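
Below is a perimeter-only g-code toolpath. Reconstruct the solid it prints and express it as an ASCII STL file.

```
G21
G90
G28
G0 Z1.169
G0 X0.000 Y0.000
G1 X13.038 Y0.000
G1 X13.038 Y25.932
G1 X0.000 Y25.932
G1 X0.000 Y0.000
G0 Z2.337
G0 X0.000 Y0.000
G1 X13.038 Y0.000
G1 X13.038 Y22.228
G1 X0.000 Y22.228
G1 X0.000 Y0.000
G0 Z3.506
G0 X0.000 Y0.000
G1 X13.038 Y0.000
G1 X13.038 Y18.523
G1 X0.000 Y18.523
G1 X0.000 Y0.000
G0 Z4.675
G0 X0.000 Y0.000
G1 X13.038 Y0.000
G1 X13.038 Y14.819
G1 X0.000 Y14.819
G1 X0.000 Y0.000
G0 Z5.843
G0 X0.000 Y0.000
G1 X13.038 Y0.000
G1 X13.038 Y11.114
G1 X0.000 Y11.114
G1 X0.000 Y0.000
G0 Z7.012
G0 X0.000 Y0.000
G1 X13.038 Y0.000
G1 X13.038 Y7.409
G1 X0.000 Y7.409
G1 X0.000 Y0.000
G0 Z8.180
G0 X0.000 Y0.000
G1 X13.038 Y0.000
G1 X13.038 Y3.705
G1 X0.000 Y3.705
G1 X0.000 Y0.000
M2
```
solid part
  facet normal 0.0000 0.0000 -1.0000
    outer loop
      vertex 13.038 29.637 0.000
      vertex 13.038 0.000 0.000
      vertex 0.000 0.000 0.000
    endloop
  endfacet
  facet normal 0.0000 0.0000 -1.0000
    outer loop
      vertex 0.000 29.637 0.000
      vertex 13.038 29.637 0.000
      vertex 0.000 0.000 0.000
    endloop
  endfacet
  facet normal 0.0000 -1.0000 0.0000
    outer loop
      vertex 0.000 0.000 0.000
      vertex 13.038 0.000 0.000
      vertex 13.038 0.000 9.349
    endloop
  endfacet
  facet normal 0.0000 -1.0000 0.0000
    outer loop
      vertex 0.000 0.000 0.000
      vertex 13.038 0.000 9.349
      vertex 0.000 0.000 9.349
    endloop
  endfacet
  facet normal 0.0000 0.3008 0.9537
    outer loop
      vertex 0.000 0.000 9.349
      vertex 13.038 0.000 9.349
      vertex 13.038 29.637 0.000
    endloop
  endfacet
  facet normal 0.0000 0.3008 0.9537
    outer loop
      vertex 0.000 0.000 9.349
      vertex 13.038 29.637 0.000
      vertex 0.000 29.637 0.000
    endloop
  endfacet
  facet normal -1.0000 0.0000 0.0000
    outer loop
      vertex 0.000 0.000 9.349
      vertex 0.000 29.637 0.000
      vertex 0.000 0.000 0.000
    endloop
  endfacet
  facet normal 1.0000 0.0000 0.0000
    outer loop
      vertex 13.038 0.000 0.000
      vertex 13.038 29.637 0.000
      vertex 13.038 0.000 9.349
    endloop
  endfacet
endsolid part

The G0 Z moves step by Δz≈1.169 mm. The G1 loops shrink linearly with z, so the solid tapers from its base footprint up to z≈9.35. Closing with a flat bottom cap and the tapered top and triangulating gives 8 facets — a wedge (ramp): 13 × 29.6 mm base, rising to 9.35 mm along the y=0 edge and sloping linearly to z=0 at y=29.6.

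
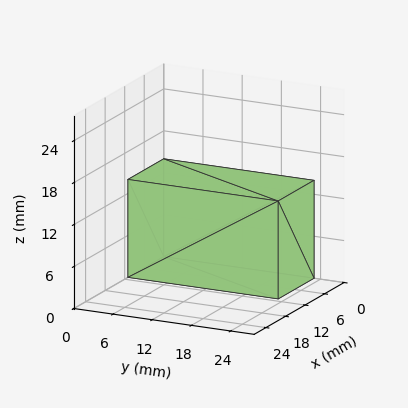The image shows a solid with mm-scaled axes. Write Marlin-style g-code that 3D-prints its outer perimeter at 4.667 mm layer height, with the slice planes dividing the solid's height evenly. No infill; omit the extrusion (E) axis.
Reading the render: the shape is a rectangular box, roughly 11 × 23 mm footprint and 14 mm tall (dimensions read to the nearest mm from the axis ticks). For the g-code, the solid's height is divided into equal slices at the stated Δz and each level perimeter traced with G1 moves after a G0 lift.

; perimeter-only toolpath
G21 ; units = mm
G90 ; absolute positioning
G28 ; home
; layer 1
G0 Z4.667
G0 X0.000 Y0.000
G1 X11.000 Y0.000
G1 X11.000 Y23.000
G1 X0.000 Y23.000
G1 X0.000 Y0.000
; layer 2
G0 Z9.333
G0 X0.000 Y0.000
G1 X11.000 Y0.000
G1 X11.000 Y23.000
G1 X0.000 Y23.000
G1 X0.000 Y0.000
; layer 3
G0 Z14.000
G0 X0.000 Y0.000
G1 X11.000 Y0.000
G1 X11.000 Y23.000
G1 X0.000 Y23.000
G1 X0.000 Y0.000
M2 ; end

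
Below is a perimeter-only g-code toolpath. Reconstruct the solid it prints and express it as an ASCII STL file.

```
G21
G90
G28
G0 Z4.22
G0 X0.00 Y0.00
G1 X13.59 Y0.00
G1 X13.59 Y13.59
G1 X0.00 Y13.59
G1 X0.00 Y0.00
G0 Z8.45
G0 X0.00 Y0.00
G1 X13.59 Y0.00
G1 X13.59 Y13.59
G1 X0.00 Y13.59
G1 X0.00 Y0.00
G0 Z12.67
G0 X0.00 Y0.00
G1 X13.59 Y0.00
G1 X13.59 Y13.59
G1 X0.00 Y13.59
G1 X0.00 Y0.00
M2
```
solid part
  facet normal 0.0000 0.0000 -1.0000
    outer loop
      vertex 13.59 13.59 0.00
      vertex 13.59 0.00 0.00
      vertex 0.00 0.00 0.00
    endloop
  endfacet
  facet normal 0.0000 0.0000 -1.0000
    outer loop
      vertex 0.00 13.59 0.00
      vertex 13.59 13.59 0.00
      vertex 0.00 0.00 0.00
    endloop
  endfacet
  facet normal 0.0000 0.0000 1.0000
    outer loop
      vertex 0.00 0.00 12.67
      vertex 13.59 0.00 12.67
      vertex 13.59 13.59 12.67
    endloop
  endfacet
  facet normal 0.0000 0.0000 1.0000
    outer loop
      vertex 0.00 0.00 12.67
      vertex 13.59 13.59 12.67
      vertex 0.00 13.59 12.67
    endloop
  endfacet
  facet normal 0.0000 -1.0000 0.0000
    outer loop
      vertex 0.00 0.00 0.00
      vertex 13.59 0.00 0.00
      vertex 13.59 0.00 12.67
    endloop
  endfacet
  facet normal 0.0000 -1.0000 0.0000
    outer loop
      vertex 0.00 0.00 0.00
      vertex 13.59 0.00 12.67
      vertex 0.00 0.00 12.67
    endloop
  endfacet
  facet normal 0.0000 1.0000 0.0000
    outer loop
      vertex 13.59 13.59 12.67
      vertex 13.59 13.59 0.00
      vertex 0.00 13.59 0.00
    endloop
  endfacet
  facet normal 0.0000 1.0000 0.0000
    outer loop
      vertex 0.00 13.59 12.67
      vertex 13.59 13.59 12.67
      vertex 0.00 13.59 0.00
    endloop
  endfacet
  facet normal -1.0000 0.0000 0.0000
    outer loop
      vertex 0.00 13.59 12.67
      vertex 0.00 13.59 0.00
      vertex 0.00 0.00 0.00
    endloop
  endfacet
  facet normal -1.0000 0.0000 0.0000
    outer loop
      vertex 0.00 0.00 12.67
      vertex 0.00 13.59 12.67
      vertex 0.00 0.00 0.00
    endloop
  endfacet
  facet normal 1.0000 0.0000 0.0000
    outer loop
      vertex 13.59 0.00 0.00
      vertex 13.59 13.59 0.00
      vertex 13.59 13.59 12.67
    endloop
  endfacet
  facet normal 1.0000 0.0000 0.0000
    outer loop
      vertex 13.59 0.00 0.00
      vertex 13.59 13.59 12.67
      vertex 13.59 0.00 12.67
    endloop
  endfacet
endsolid part

The G0 Z moves step by Δz≈4.22 mm. Every layer's G1 loop is the same polygon, so the solid is a straight extrusion of it from z=0 to z≈12.7. Closing with flat bottom and top caps and triangulating gives 12 facets — a rectangular box, roughly 13.6 × 13.6 mm footprint and 12.7 mm tall.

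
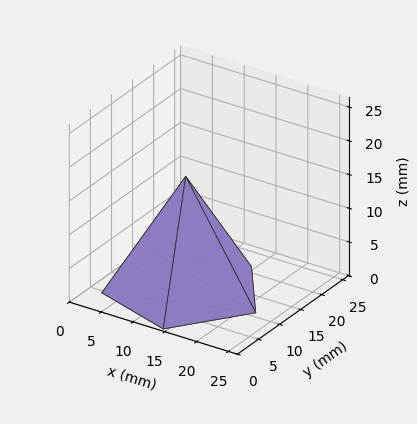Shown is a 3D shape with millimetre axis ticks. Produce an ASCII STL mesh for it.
Reading the render: the shape is a regular 5-sided pyramid, base circumscribed radius ≈ 11 mm, apex at z ≈ 17 mm (dimensions read to the nearest mm from the axis ticks). For the STL, each face is triangulated and given an outward normal.

solid part
  facet normal 0.0000 0.0000 -1.0000
    outer loop
      vertex 2.101 17.466 0.000
      vertex 14.399 21.462 0.000
      vertex 22.000 11.000 0.000
    endloop
  endfacet
  facet normal 0.0000 0.0000 -1.0000
    outer loop
      vertex 2.101 4.534 0.000
      vertex 2.101 17.466 0.000
      vertex 22.000 11.000 0.000
    endloop
  endfacet
  facet normal 0.0000 0.0000 -1.0000
    outer loop
      vertex 14.399 0.538 0.000
      vertex 2.101 4.534 0.000
      vertex 22.000 11.000 0.000
    endloop
  endfacet
  facet normal 0.7168 0.5207 0.4638
    outer loop
      vertex 22.000 11.000 0.000
      vertex 14.399 21.462 0.000
      vertex 11.000 11.000 17.000
    endloop
  endfacet
  facet normal -0.2738 0.8426 0.4638
    outer loop
      vertex 14.399 21.462 0.000
      vertex 2.101 17.466 0.000
      vertex 11.000 11.000 17.000
    endloop
  endfacet
  facet normal -0.8860 0.0000 0.4638
    outer loop
      vertex 2.101 17.466 0.000
      vertex 2.101 4.534 0.000
      vertex 11.000 11.000 17.000
    endloop
  endfacet
  facet normal -0.2738 -0.8426 0.4638
    outer loop
      vertex 2.101 4.534 0.000
      vertex 14.399 0.538 0.000
      vertex 11.000 11.000 17.000
    endloop
  endfacet
  facet normal 0.7168 -0.5207 0.4638
    outer loop
      vertex 14.399 0.538 0.000
      vertex 22.000 11.000 0.000
      vertex 11.000 11.000 17.000
    endloop
  endfacet
endsolid part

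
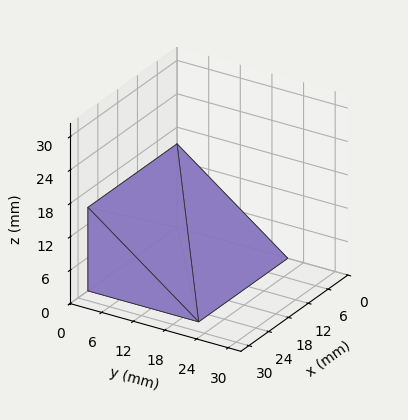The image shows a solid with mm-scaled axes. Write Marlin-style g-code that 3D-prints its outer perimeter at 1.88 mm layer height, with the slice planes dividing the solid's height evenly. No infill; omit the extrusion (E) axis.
Reading the render: the shape is a wedge (ramp): 27 × 21 mm base, rising to 15 mm along the y=0 edge and sloping linearly to z=0 at y=21 (dimensions read to the nearest mm from the axis ticks). For the g-code, the solid's height is divided into equal slices at the stated Δz and each level perimeter traced with G1 moves after a G0 lift.

; perimeter-only toolpath
G21 ; units = mm
G90 ; absolute positioning
G28 ; home
; layer 1
G0 Z1.88
G0 X0.00 Y0.00
G1 X27.00 Y0.00
G1 X27.00 Y18.38
G1 X0.00 Y18.38
G1 X0.00 Y0.00
; layer 2
G0 Z3.75
G0 X0.00 Y0.00
G1 X27.00 Y0.00
G1 X27.00 Y15.75
G1 X0.00 Y15.75
G1 X0.00 Y0.00
; layer 3
G0 Z5.62
G0 X0.00 Y0.00
G1 X27.00 Y0.00
G1 X27.00 Y13.12
G1 X0.00 Y13.12
G1 X0.00 Y0.00
; layer 4
G0 Z7.50
G0 X0.00 Y0.00
G1 X27.00 Y0.00
G1 X27.00 Y10.50
G1 X0.00 Y10.50
G1 X0.00 Y0.00
; layer 5
G0 Z9.38
G0 X0.00 Y0.00
G1 X27.00 Y0.00
G1 X27.00 Y7.88
G1 X0.00 Y7.88
G1 X0.00 Y0.00
; layer 6
G0 Z11.25
G0 X0.00 Y0.00
G1 X27.00 Y0.00
G1 X27.00 Y5.25
G1 X0.00 Y5.25
G1 X0.00 Y0.00
; layer 7
G0 Z13.12
G0 X0.00 Y0.00
G1 X27.00 Y0.00
G1 X27.00 Y2.62
G1 X0.00 Y2.62
G1 X0.00 Y0.00
M2 ; end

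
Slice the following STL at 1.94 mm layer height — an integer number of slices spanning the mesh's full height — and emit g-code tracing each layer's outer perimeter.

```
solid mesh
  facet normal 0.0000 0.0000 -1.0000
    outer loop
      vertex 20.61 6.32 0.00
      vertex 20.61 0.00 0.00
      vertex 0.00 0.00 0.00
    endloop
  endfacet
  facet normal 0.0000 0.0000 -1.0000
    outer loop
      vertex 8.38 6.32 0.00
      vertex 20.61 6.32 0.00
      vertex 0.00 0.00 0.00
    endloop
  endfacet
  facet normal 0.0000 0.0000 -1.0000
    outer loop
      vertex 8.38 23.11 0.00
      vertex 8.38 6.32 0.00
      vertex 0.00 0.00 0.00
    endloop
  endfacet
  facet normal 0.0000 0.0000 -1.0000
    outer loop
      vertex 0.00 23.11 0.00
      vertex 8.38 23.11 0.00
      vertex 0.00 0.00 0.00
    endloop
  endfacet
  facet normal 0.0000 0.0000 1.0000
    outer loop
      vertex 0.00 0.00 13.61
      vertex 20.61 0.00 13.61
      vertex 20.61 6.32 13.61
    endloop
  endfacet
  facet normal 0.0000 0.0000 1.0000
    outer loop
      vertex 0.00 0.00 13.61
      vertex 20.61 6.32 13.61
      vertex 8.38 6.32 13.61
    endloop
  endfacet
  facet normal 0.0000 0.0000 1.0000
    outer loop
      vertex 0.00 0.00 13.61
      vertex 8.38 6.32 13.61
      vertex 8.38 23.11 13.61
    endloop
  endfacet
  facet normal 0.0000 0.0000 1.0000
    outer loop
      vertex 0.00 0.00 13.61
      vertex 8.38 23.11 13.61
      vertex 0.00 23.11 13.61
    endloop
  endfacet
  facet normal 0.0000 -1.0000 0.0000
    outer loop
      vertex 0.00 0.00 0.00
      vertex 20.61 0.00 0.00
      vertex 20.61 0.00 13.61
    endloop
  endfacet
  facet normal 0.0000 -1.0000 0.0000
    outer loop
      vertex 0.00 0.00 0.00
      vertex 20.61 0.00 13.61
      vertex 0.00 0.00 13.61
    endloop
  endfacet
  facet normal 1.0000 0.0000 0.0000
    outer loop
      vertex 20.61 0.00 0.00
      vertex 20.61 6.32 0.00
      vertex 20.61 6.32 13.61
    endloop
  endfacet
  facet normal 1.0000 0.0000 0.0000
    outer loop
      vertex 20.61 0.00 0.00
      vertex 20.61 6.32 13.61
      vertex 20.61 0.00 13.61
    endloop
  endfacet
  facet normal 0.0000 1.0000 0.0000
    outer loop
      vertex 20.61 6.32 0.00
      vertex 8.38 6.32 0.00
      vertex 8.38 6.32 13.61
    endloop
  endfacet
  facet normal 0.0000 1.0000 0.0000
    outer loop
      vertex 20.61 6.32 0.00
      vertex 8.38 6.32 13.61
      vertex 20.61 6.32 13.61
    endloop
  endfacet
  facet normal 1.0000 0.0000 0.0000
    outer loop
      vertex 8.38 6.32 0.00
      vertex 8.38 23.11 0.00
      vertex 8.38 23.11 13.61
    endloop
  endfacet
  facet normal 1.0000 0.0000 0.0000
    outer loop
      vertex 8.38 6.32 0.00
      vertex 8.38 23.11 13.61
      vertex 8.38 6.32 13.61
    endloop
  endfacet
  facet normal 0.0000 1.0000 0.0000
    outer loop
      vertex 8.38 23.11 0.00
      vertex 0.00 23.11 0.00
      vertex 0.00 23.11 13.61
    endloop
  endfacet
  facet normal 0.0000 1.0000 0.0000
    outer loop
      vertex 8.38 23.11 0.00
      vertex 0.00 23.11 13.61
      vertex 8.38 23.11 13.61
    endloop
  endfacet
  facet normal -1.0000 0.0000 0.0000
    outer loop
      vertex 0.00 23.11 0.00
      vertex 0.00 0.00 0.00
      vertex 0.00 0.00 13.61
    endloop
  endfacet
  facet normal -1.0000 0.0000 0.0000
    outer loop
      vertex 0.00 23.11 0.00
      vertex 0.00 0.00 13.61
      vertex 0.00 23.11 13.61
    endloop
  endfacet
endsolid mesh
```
; perimeter-only toolpath
G21 ; units = mm
G90 ; absolute positioning
G28 ; home
; layer 1
G0 Z1.94
G0 X0.00 Y0.00
G1 X20.61 Y0.00
G1 X20.61 Y6.32
G1 X8.38 Y6.32
G1 X8.38 Y23.11
G1 X0.00 Y23.11
G1 X0.00 Y0.00
; layer 2
G0 Z3.89
G0 X0.00 Y0.00
G1 X20.61 Y0.00
G1 X20.61 Y6.32
G1 X8.38 Y6.32
G1 X8.38 Y23.11
G1 X0.00 Y23.11
G1 X0.00 Y0.00
; layer 3
G0 Z5.83
G0 X0.00 Y0.00
G1 X20.61 Y0.00
G1 X20.61 Y6.32
G1 X8.38 Y6.32
G1 X8.38 Y23.11
G1 X0.00 Y23.11
G1 X0.00 Y0.00
; layer 4
G0 Z7.78
G0 X0.00 Y0.00
G1 X20.61 Y0.00
G1 X20.61 Y6.32
G1 X8.38 Y6.32
G1 X8.38 Y23.11
G1 X0.00 Y23.11
G1 X0.00 Y0.00
; layer 5
G0 Z9.72
G0 X0.00 Y0.00
G1 X20.61 Y0.00
G1 X20.61 Y6.32
G1 X8.38 Y6.32
G1 X8.38 Y23.11
G1 X0.00 Y23.11
G1 X0.00 Y0.00
; layer 6
G0 Z11.67
G0 X0.00 Y0.00
G1 X20.61 Y0.00
G1 X20.61 Y6.32
G1 X8.38 Y6.32
G1 X8.38 Y23.11
G1 X0.00 Y23.11
G1 X0.00 Y0.00
; layer 7
G0 Z13.61
G0 X0.00 Y0.00
G1 X20.61 Y0.00
G1 X20.61 Y6.32
G1 X8.38 Y6.32
G1 X8.38 Y23.11
G1 X0.00 Y23.11
G1 X0.00 Y0.00
M2 ; end

The solid is an L-shaped prism: outer 20.6 × 23.1 mm, arm thicknesses ≈ 6.32 mm (horizontal) and 8.38 mm (vertical), extruded 13.6 mm in z. Slicing at Δz = 1.94 mm — 7 equal slices spanning the solid's height, so layer i sits at z = i·h/7 — gives 7 non-empty perimeters. Each is a 6-segment closed polygon; G0 lifts to the layer z and rapids to the start vertex, then G1 traces the edges.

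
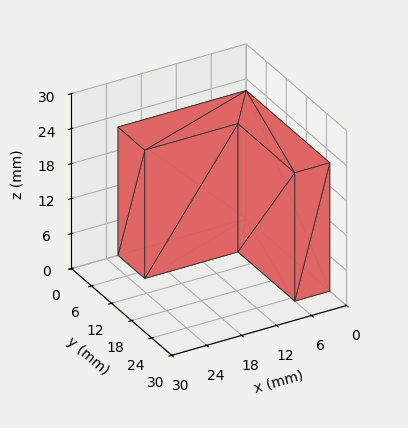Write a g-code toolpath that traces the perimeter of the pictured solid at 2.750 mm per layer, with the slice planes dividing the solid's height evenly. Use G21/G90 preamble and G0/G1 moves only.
Reading the render: the shape is an L-shaped prism: outer 22 × 25 mm, arm thicknesses ≈ 8 mm (horizontal) and 6 mm (vertical), extruded 22 mm in z (dimensions read to the nearest mm from the axis ticks). For the g-code, the solid's height is divided into equal slices at the stated Δz and each level perimeter traced with G1 moves after a G0 lift.

; perimeter-only toolpath
G21 ; units = mm
G90 ; absolute positioning
G28 ; home
; layer 1
G0 Z2.750
G0 X0.000 Y0.000
G1 X22.000 Y0.000
G1 X22.000 Y8.000
G1 X6.000 Y8.000
G1 X6.000 Y25.000
G1 X0.000 Y25.000
G1 X0.000 Y0.000
; layer 2
G0 Z5.500
G0 X0.000 Y0.000
G1 X22.000 Y0.000
G1 X22.000 Y8.000
G1 X6.000 Y8.000
G1 X6.000 Y25.000
G1 X0.000 Y25.000
G1 X0.000 Y0.000
; layer 3
G0 Z8.250
G0 X0.000 Y0.000
G1 X22.000 Y0.000
G1 X22.000 Y8.000
G1 X6.000 Y8.000
G1 X6.000 Y25.000
G1 X0.000 Y25.000
G1 X0.000 Y0.000
; layer 4
G0 Z11.000
G0 X0.000 Y0.000
G1 X22.000 Y0.000
G1 X22.000 Y8.000
G1 X6.000 Y8.000
G1 X6.000 Y25.000
G1 X0.000 Y25.000
G1 X0.000 Y0.000
; layer 5
G0 Z13.750
G0 X0.000 Y0.000
G1 X22.000 Y0.000
G1 X22.000 Y8.000
G1 X6.000 Y8.000
G1 X6.000 Y25.000
G1 X0.000 Y25.000
G1 X0.000 Y0.000
; layer 6
G0 Z16.500
G0 X0.000 Y0.000
G1 X22.000 Y0.000
G1 X22.000 Y8.000
G1 X6.000 Y8.000
G1 X6.000 Y25.000
G1 X0.000 Y25.000
G1 X0.000 Y0.000
; layer 7
G0 Z19.250
G0 X0.000 Y0.000
G1 X22.000 Y0.000
G1 X22.000 Y8.000
G1 X6.000 Y8.000
G1 X6.000 Y25.000
G1 X0.000 Y25.000
G1 X0.000 Y0.000
; layer 8
G0 Z22.000
G0 X0.000 Y0.000
G1 X22.000 Y0.000
G1 X22.000 Y8.000
G1 X6.000 Y8.000
G1 X6.000 Y25.000
G1 X0.000 Y25.000
G1 X0.000 Y0.000
M2 ; end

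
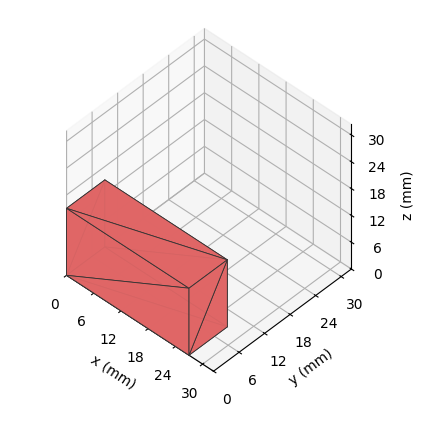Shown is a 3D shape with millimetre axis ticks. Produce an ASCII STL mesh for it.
Reading the render: the shape is a rectangular box, roughly 27 × 9 mm footprint and 15 mm tall (dimensions read to the nearest mm from the axis ticks). For the STL, each face is triangulated and given an outward normal.

solid part
  facet normal 0.0000 0.0000 -1.0000
    outer loop
      vertex 27.00 9.00 0.00
      vertex 27.00 0.00 0.00
      vertex 0.00 0.00 0.00
    endloop
  endfacet
  facet normal 0.0000 0.0000 -1.0000
    outer loop
      vertex 0.00 9.00 0.00
      vertex 27.00 9.00 0.00
      vertex 0.00 0.00 0.00
    endloop
  endfacet
  facet normal 0.0000 0.0000 1.0000
    outer loop
      vertex 0.00 0.00 15.00
      vertex 27.00 0.00 15.00
      vertex 27.00 9.00 15.00
    endloop
  endfacet
  facet normal 0.0000 0.0000 1.0000
    outer loop
      vertex 0.00 0.00 15.00
      vertex 27.00 9.00 15.00
      vertex 0.00 9.00 15.00
    endloop
  endfacet
  facet normal 0.0000 -1.0000 0.0000
    outer loop
      vertex 0.00 0.00 0.00
      vertex 27.00 0.00 0.00
      vertex 27.00 0.00 15.00
    endloop
  endfacet
  facet normal 0.0000 -1.0000 0.0000
    outer loop
      vertex 0.00 0.00 0.00
      vertex 27.00 0.00 15.00
      vertex 0.00 0.00 15.00
    endloop
  endfacet
  facet normal 0.0000 1.0000 0.0000
    outer loop
      vertex 27.00 9.00 15.00
      vertex 27.00 9.00 0.00
      vertex 0.00 9.00 0.00
    endloop
  endfacet
  facet normal 0.0000 1.0000 0.0000
    outer loop
      vertex 0.00 9.00 15.00
      vertex 27.00 9.00 15.00
      vertex 0.00 9.00 0.00
    endloop
  endfacet
  facet normal -1.0000 0.0000 0.0000
    outer loop
      vertex 0.00 9.00 15.00
      vertex 0.00 9.00 0.00
      vertex 0.00 0.00 0.00
    endloop
  endfacet
  facet normal -1.0000 0.0000 0.0000
    outer loop
      vertex 0.00 0.00 15.00
      vertex 0.00 9.00 15.00
      vertex 0.00 0.00 0.00
    endloop
  endfacet
  facet normal 1.0000 0.0000 0.0000
    outer loop
      vertex 27.00 0.00 0.00
      vertex 27.00 9.00 0.00
      vertex 27.00 9.00 15.00
    endloop
  endfacet
  facet normal 1.0000 0.0000 0.0000
    outer loop
      vertex 27.00 0.00 0.00
      vertex 27.00 9.00 15.00
      vertex 27.00 0.00 15.00
    endloop
  endfacet
endsolid part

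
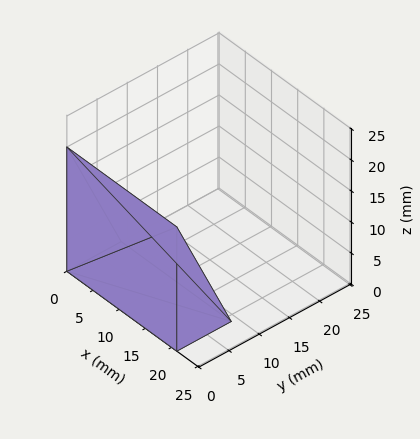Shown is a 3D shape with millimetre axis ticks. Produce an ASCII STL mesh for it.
Reading the render: the shape is a wedge (ramp): 21 × 9 mm base, rising to 20 mm along the y=0 edge and sloping linearly to z=0 at y=9 (dimensions read to the nearest mm from the axis ticks). For the STL, each face is triangulated and given an outward normal.

solid part
  facet normal 0.0000 0.0000 -1.0000
    outer loop
      vertex 21.000 9.000 0.000
      vertex 21.000 0.000 0.000
      vertex 0.000 0.000 0.000
    endloop
  endfacet
  facet normal 0.0000 0.0000 -1.0000
    outer loop
      vertex 0.000 9.000 0.000
      vertex 21.000 9.000 0.000
      vertex 0.000 0.000 0.000
    endloop
  endfacet
  facet normal 0.0000 -1.0000 0.0000
    outer loop
      vertex 0.000 0.000 0.000
      vertex 21.000 0.000 0.000
      vertex 21.000 0.000 20.000
    endloop
  endfacet
  facet normal 0.0000 -1.0000 0.0000
    outer loop
      vertex 0.000 0.000 0.000
      vertex 21.000 0.000 20.000
      vertex 0.000 0.000 20.000
    endloop
  endfacet
  facet normal 0.0000 0.9119 0.4104
    outer loop
      vertex 0.000 0.000 20.000
      vertex 21.000 0.000 20.000
      vertex 21.000 9.000 0.000
    endloop
  endfacet
  facet normal 0.0000 0.9119 0.4104
    outer loop
      vertex 0.000 0.000 20.000
      vertex 21.000 9.000 0.000
      vertex 0.000 9.000 0.000
    endloop
  endfacet
  facet normal -1.0000 0.0000 0.0000
    outer loop
      vertex 0.000 0.000 20.000
      vertex 0.000 9.000 0.000
      vertex 0.000 0.000 0.000
    endloop
  endfacet
  facet normal 1.0000 0.0000 0.0000
    outer loop
      vertex 21.000 0.000 0.000
      vertex 21.000 9.000 0.000
      vertex 21.000 0.000 20.000
    endloop
  endfacet
endsolid part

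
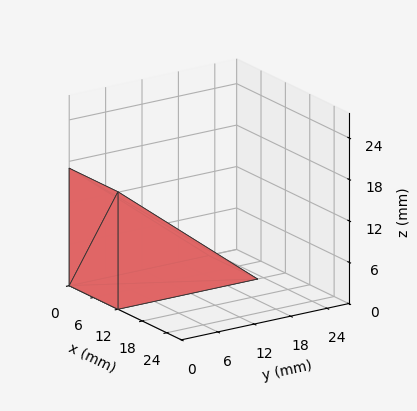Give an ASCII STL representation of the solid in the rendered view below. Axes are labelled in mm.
Reading the render: the shape is a wedge (ramp): 12 × 23 mm base, rising to 17 mm along the y=0 edge and sloping linearly to z=0 at y=23 (dimensions read to the nearest mm from the axis ticks). For the STL, each face is triangulated and given an outward normal.

solid part
  facet normal 0.0000 0.0000 -1.0000
    outer loop
      vertex 12.00 23.00 0.00
      vertex 12.00 0.00 0.00
      vertex 0.00 0.00 0.00
    endloop
  endfacet
  facet normal 0.0000 0.0000 -1.0000
    outer loop
      vertex 0.00 23.00 0.00
      vertex 12.00 23.00 0.00
      vertex 0.00 0.00 0.00
    endloop
  endfacet
  facet normal 0.0000 -1.0000 0.0000
    outer loop
      vertex 0.00 0.00 0.00
      vertex 12.00 0.00 0.00
      vertex 12.00 0.00 17.00
    endloop
  endfacet
  facet normal 0.0000 -1.0000 0.0000
    outer loop
      vertex 0.00 0.00 0.00
      vertex 12.00 0.00 17.00
      vertex 0.00 0.00 17.00
    endloop
  endfacet
  facet normal 0.0000 0.5944 0.8042
    outer loop
      vertex 0.00 0.00 17.00
      vertex 12.00 0.00 17.00
      vertex 12.00 23.00 0.00
    endloop
  endfacet
  facet normal 0.0000 0.5944 0.8042
    outer loop
      vertex 0.00 0.00 17.00
      vertex 12.00 23.00 0.00
      vertex 0.00 23.00 0.00
    endloop
  endfacet
  facet normal -1.0000 0.0000 0.0000
    outer loop
      vertex 0.00 0.00 17.00
      vertex 0.00 23.00 0.00
      vertex 0.00 0.00 0.00
    endloop
  endfacet
  facet normal 1.0000 0.0000 0.0000
    outer loop
      vertex 12.00 0.00 0.00
      vertex 12.00 23.00 0.00
      vertex 12.00 0.00 17.00
    endloop
  endfacet
endsolid part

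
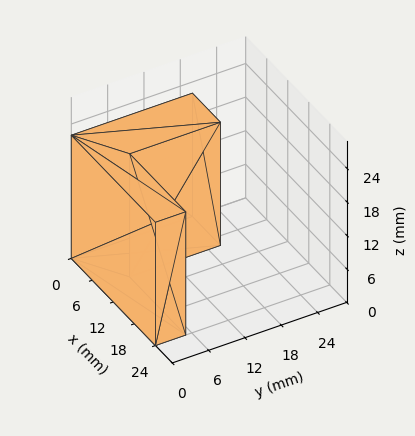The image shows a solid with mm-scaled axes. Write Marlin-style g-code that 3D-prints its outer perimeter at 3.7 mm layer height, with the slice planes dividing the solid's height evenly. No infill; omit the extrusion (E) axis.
Reading the render: the shape is an L-shaped prism: outer 24 × 20 mm, arm thicknesses ≈ 5 mm (horizontal) and 8 mm (vertical), extruded 22 mm in z (dimensions read to the nearest mm from the axis ticks). For the g-code, the solid's height is divided into equal slices at the stated Δz and each level perimeter traced with G1 moves after a G0 lift.

; perimeter-only toolpath
G21 ; units = mm
G90 ; absolute positioning
G28 ; home
; layer 1
G0 Z3.7
G0 X0.0 Y0.0
G1 X24.0 Y0.0
G1 X24.0 Y5.0
G1 X8.0 Y5.0
G1 X8.0 Y20.0
G1 X0.0 Y20.0
G1 X0.0 Y0.0
; layer 2
G0 Z7.3
G0 X0.0 Y0.0
G1 X24.0 Y0.0
G1 X24.0 Y5.0
G1 X8.0 Y5.0
G1 X8.0 Y20.0
G1 X0.0 Y20.0
G1 X0.0 Y0.0
; layer 3
G0 Z11.0
G0 X0.0 Y0.0
G1 X24.0 Y0.0
G1 X24.0 Y5.0
G1 X8.0 Y5.0
G1 X8.0 Y20.0
G1 X0.0 Y20.0
G1 X0.0 Y0.0
; layer 4
G0 Z14.7
G0 X0.0 Y0.0
G1 X24.0 Y0.0
G1 X24.0 Y5.0
G1 X8.0 Y5.0
G1 X8.0 Y20.0
G1 X0.0 Y20.0
G1 X0.0 Y0.0
; layer 5
G0 Z18.3
G0 X0.0 Y0.0
G1 X24.0 Y0.0
G1 X24.0 Y5.0
G1 X8.0 Y5.0
G1 X8.0 Y20.0
G1 X0.0 Y20.0
G1 X0.0 Y0.0
; layer 6
G0 Z22.0
G0 X0.0 Y0.0
G1 X24.0 Y0.0
G1 X24.0 Y5.0
G1 X8.0 Y5.0
G1 X8.0 Y20.0
G1 X0.0 Y20.0
G1 X0.0 Y0.0
M2 ; end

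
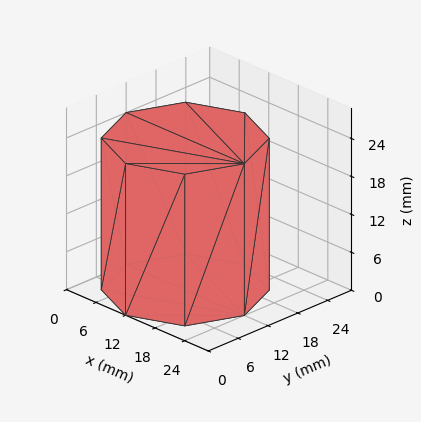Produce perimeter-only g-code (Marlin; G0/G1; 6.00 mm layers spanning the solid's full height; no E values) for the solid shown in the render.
Reading the render: the shape is a regular 8-sided prism (a cylinder approximated with 8 flat sides), circumscribed radius ≈ 12 mm, height ≈ 24 mm (dimensions read to the nearest mm from the axis ticks). For the g-code, the solid's height is divided into equal slices at the stated Δz and each level perimeter traced with G1 moves after a G0 lift.

; perimeter-only toolpath
G21 ; units = mm
G90 ; absolute positioning
G28 ; home
; layer 1
G0 Z6.00
G0 X24.00 Y12.00
G1 X20.49 Y20.49
G1 X12.00 Y24.00
G1 X3.51 Y20.49
G1 X0.00 Y12.00
G1 X3.51 Y3.51
G1 X12.00 Y0.00
G1 X20.49 Y3.51
G1 X24.00 Y12.00
; layer 2
G0 Z12.00
G0 X24.00 Y12.00
G1 X20.49 Y20.49
G1 X12.00 Y24.00
G1 X3.51 Y20.49
G1 X0.00 Y12.00
G1 X3.51 Y3.51
G1 X12.00 Y0.00
G1 X20.49 Y3.51
G1 X24.00 Y12.00
; layer 3
G0 Z18.00
G0 X24.00 Y12.00
G1 X20.49 Y20.49
G1 X12.00 Y24.00
G1 X3.51 Y20.49
G1 X0.00 Y12.00
G1 X3.51 Y3.51
G1 X12.00 Y0.00
G1 X20.49 Y3.51
G1 X24.00 Y12.00
; layer 4
G0 Z24.00
G0 X24.00 Y12.00
G1 X20.49 Y20.49
G1 X12.00 Y24.00
G1 X3.51 Y20.49
G1 X0.00 Y12.00
G1 X3.51 Y3.51
G1 X12.00 Y0.00
G1 X20.49 Y3.51
G1 X24.00 Y12.00
M2 ; end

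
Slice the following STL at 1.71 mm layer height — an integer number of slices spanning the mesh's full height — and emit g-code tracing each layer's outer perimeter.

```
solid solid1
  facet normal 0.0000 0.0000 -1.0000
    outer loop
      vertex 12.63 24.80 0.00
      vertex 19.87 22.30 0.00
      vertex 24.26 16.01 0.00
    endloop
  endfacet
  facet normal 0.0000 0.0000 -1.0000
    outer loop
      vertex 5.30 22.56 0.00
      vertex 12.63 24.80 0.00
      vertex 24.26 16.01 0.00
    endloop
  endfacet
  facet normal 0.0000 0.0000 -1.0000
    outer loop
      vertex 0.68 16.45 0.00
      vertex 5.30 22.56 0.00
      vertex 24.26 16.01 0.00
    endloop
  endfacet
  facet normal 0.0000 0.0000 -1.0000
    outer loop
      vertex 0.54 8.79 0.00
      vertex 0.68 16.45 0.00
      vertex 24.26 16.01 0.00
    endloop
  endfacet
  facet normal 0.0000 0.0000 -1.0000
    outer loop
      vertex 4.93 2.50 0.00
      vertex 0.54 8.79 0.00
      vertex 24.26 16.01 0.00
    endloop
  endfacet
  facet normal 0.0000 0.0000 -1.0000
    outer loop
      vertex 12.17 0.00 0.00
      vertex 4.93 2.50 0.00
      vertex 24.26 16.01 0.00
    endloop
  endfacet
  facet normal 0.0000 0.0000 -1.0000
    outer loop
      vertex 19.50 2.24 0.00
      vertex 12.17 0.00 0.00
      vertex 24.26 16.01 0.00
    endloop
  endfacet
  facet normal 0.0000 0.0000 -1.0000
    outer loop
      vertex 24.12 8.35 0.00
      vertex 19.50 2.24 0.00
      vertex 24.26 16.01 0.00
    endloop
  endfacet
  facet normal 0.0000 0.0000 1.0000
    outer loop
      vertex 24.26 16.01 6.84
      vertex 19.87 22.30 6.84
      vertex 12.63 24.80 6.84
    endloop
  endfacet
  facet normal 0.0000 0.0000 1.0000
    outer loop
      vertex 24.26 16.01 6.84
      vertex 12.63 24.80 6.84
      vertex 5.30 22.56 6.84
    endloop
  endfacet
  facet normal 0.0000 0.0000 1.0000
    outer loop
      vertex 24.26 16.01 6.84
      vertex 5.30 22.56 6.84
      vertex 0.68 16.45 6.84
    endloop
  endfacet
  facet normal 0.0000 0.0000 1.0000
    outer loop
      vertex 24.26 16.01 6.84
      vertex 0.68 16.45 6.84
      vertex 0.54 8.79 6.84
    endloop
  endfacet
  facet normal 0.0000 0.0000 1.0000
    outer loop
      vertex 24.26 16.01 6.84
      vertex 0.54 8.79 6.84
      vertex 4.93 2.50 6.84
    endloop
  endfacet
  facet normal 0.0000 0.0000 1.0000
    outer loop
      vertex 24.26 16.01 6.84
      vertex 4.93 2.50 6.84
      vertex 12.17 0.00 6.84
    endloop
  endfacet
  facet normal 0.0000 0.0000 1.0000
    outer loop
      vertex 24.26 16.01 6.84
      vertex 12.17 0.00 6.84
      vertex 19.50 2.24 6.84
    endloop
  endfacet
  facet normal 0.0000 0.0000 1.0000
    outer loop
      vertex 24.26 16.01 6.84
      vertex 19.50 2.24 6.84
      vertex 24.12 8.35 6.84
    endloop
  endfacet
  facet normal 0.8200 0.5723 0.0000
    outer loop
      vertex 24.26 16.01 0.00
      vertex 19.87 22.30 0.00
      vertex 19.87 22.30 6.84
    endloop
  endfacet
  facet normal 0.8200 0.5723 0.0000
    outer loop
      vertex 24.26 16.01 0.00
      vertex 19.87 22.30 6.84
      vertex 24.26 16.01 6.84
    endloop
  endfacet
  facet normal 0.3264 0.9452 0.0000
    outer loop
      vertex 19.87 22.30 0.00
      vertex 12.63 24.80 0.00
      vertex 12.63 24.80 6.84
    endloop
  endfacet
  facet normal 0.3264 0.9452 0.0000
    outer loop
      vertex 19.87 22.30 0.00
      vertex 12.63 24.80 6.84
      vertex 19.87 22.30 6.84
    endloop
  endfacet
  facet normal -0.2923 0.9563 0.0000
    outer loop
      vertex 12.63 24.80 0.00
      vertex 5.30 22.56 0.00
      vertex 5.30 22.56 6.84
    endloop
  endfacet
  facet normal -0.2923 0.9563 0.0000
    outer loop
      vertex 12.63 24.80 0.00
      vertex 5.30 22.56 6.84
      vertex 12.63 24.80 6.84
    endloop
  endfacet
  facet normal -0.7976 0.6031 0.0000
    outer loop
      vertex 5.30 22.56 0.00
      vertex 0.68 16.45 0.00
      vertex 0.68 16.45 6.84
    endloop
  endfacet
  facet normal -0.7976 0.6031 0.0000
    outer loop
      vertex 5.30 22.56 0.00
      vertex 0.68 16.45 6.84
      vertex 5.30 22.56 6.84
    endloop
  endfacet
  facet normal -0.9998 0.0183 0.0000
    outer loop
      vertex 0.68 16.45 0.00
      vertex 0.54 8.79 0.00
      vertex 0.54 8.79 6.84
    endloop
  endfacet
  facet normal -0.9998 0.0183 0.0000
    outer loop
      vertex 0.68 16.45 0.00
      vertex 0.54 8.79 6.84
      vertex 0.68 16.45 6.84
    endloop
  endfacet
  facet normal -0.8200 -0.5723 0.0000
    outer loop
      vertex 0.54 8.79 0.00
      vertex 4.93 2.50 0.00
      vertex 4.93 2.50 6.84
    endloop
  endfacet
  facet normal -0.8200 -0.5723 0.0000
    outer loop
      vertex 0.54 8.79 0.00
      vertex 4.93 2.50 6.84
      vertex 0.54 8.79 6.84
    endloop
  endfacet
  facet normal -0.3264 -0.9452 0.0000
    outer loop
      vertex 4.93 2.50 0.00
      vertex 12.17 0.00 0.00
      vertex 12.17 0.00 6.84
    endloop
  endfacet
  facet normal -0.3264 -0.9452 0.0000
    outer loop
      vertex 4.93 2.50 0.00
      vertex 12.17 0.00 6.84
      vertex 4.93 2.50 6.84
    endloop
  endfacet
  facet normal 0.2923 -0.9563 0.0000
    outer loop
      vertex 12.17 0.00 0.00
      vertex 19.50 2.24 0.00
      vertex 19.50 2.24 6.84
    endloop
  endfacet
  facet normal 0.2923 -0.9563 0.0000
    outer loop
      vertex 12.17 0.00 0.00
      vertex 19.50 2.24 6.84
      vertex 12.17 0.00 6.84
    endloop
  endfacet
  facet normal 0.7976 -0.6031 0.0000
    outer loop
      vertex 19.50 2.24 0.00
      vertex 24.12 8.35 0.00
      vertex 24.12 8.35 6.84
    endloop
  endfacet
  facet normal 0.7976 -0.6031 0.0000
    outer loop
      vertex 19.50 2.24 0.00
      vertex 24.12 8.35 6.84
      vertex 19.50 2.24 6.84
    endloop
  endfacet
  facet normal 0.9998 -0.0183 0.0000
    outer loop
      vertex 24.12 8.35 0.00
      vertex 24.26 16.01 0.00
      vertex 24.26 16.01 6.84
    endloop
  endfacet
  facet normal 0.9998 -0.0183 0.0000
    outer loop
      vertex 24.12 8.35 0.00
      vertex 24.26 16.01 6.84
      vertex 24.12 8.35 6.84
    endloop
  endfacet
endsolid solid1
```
; perimeter-only toolpath
G21 ; units = mm
G90 ; absolute positioning
G28 ; home
; layer 1
G0 Z1.71
G0 X24.26 Y16.01
G1 X19.87 Y22.30
G1 X12.63 Y24.80
G1 X5.30 Y22.56
G1 X0.68 Y16.45
G1 X0.54 Y8.79
G1 X4.93 Y2.50
G1 X12.17 Y0.00
G1 X19.50 Y2.24
G1 X24.12 Y8.35
G1 X24.26 Y16.01
; layer 2
G0 Z3.42
G0 X24.26 Y16.01
G1 X19.87 Y22.30
G1 X12.63 Y24.80
G1 X5.30 Y22.56
G1 X0.68 Y16.45
G1 X0.54 Y8.79
G1 X4.93 Y2.50
G1 X12.17 Y0.00
G1 X19.50 Y2.24
G1 X24.12 Y8.35
G1 X24.26 Y16.01
; layer 3
G0 Z5.13
G0 X24.26 Y16.01
G1 X19.87 Y22.30
G1 X12.63 Y24.80
G1 X5.30 Y22.56
G1 X0.68 Y16.45
G1 X0.54 Y8.79
G1 X4.93 Y2.50
G1 X12.17 Y0.00
G1 X19.50 Y2.24
G1 X24.12 Y8.35
G1 X24.26 Y16.01
; layer 4
G0 Z6.84
G0 X24.26 Y16.01
G1 X19.87 Y22.30
G1 X12.63 Y24.80
G1 X5.30 Y22.56
G1 X0.68 Y16.45
G1 X0.54 Y8.79
G1 X4.93 Y2.50
G1 X12.17 Y0.00
G1 X19.50 Y2.24
G1 X24.12 Y8.35
G1 X24.26 Y16.01
M2 ; end

The solid is a regular 10-sided prism (a cylinder approximated with 10 flat sides), circumscribed radius ≈ 12.4 mm, height ≈ 6.84 mm. Slicing at Δz = 1.71 mm — 4 equal slices spanning the solid's height, so layer i sits at z = i·h/4 — gives 4 non-empty perimeters. Each is a 10-segment closed polygon; G0 lifts to the layer z and rapids to the start vertex, then G1 traces the edges.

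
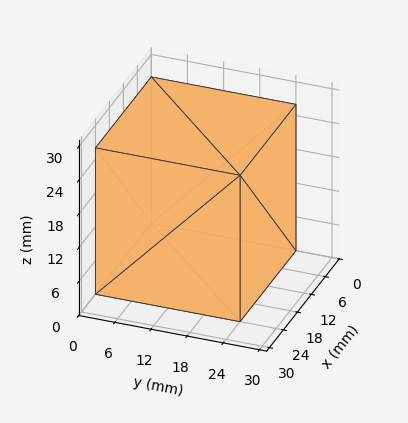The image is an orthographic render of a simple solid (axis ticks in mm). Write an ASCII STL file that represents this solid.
Reading the render: the shape is a rectangular box, roughly 24 × 24 mm footprint and 26 mm tall (dimensions read to the nearest mm from the axis ticks). For the STL, each face is triangulated and given an outward normal.

solid part
  facet normal 0.0000 0.0000 -1.0000
    outer loop
      vertex 24.000 24.000 0.000
      vertex 24.000 0.000 0.000
      vertex 0.000 0.000 0.000
    endloop
  endfacet
  facet normal 0.0000 0.0000 -1.0000
    outer loop
      vertex 0.000 24.000 0.000
      vertex 24.000 24.000 0.000
      vertex 0.000 0.000 0.000
    endloop
  endfacet
  facet normal 0.0000 0.0000 1.0000
    outer loop
      vertex 0.000 0.000 26.000
      vertex 24.000 0.000 26.000
      vertex 24.000 24.000 26.000
    endloop
  endfacet
  facet normal 0.0000 0.0000 1.0000
    outer loop
      vertex 0.000 0.000 26.000
      vertex 24.000 24.000 26.000
      vertex 0.000 24.000 26.000
    endloop
  endfacet
  facet normal 0.0000 -1.0000 0.0000
    outer loop
      vertex 0.000 0.000 0.000
      vertex 24.000 0.000 0.000
      vertex 24.000 0.000 26.000
    endloop
  endfacet
  facet normal 0.0000 -1.0000 0.0000
    outer loop
      vertex 0.000 0.000 0.000
      vertex 24.000 0.000 26.000
      vertex 0.000 0.000 26.000
    endloop
  endfacet
  facet normal 0.0000 1.0000 0.0000
    outer loop
      vertex 24.000 24.000 26.000
      vertex 24.000 24.000 0.000
      vertex 0.000 24.000 0.000
    endloop
  endfacet
  facet normal 0.0000 1.0000 0.0000
    outer loop
      vertex 0.000 24.000 26.000
      vertex 24.000 24.000 26.000
      vertex 0.000 24.000 0.000
    endloop
  endfacet
  facet normal -1.0000 0.0000 0.0000
    outer loop
      vertex 0.000 24.000 26.000
      vertex 0.000 24.000 0.000
      vertex 0.000 0.000 0.000
    endloop
  endfacet
  facet normal -1.0000 0.0000 0.0000
    outer loop
      vertex 0.000 0.000 26.000
      vertex 0.000 24.000 26.000
      vertex 0.000 0.000 0.000
    endloop
  endfacet
  facet normal 1.0000 0.0000 0.0000
    outer loop
      vertex 24.000 0.000 0.000
      vertex 24.000 24.000 0.000
      vertex 24.000 24.000 26.000
    endloop
  endfacet
  facet normal 1.0000 0.0000 0.0000
    outer loop
      vertex 24.000 0.000 0.000
      vertex 24.000 24.000 26.000
      vertex 24.000 0.000 26.000
    endloop
  endfacet
endsolid part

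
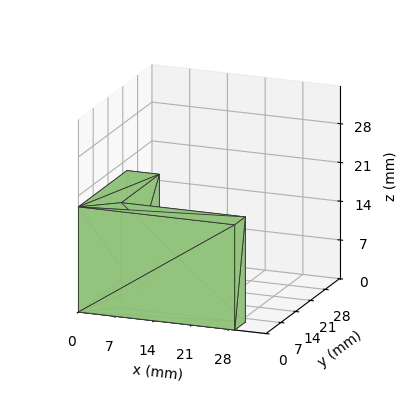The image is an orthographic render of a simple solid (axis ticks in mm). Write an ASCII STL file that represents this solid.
Reading the render: the shape is an L-shaped prism: outer 29 × 23 mm, arm thicknesses ≈ 5 mm (horizontal) and 6 mm (vertical), extruded 19 mm in z (dimensions read to the nearest mm from the axis ticks). For the STL, each face is triangulated and given an outward normal.

solid part
  facet normal 0.0000 0.0000 -1.0000
    outer loop
      vertex 29.0 5.0 0.0
      vertex 29.0 0.0 0.0
      vertex 0.0 0.0 0.0
    endloop
  endfacet
  facet normal 0.0000 0.0000 -1.0000
    outer loop
      vertex 6.0 5.0 0.0
      vertex 29.0 5.0 0.0
      vertex 0.0 0.0 0.0
    endloop
  endfacet
  facet normal 0.0000 0.0000 -1.0000
    outer loop
      vertex 6.0 23.0 0.0
      vertex 6.0 5.0 0.0
      vertex 0.0 0.0 0.0
    endloop
  endfacet
  facet normal 0.0000 0.0000 -1.0000
    outer loop
      vertex 0.0 23.0 0.0
      vertex 6.0 23.0 0.0
      vertex 0.0 0.0 0.0
    endloop
  endfacet
  facet normal 0.0000 0.0000 1.0000
    outer loop
      vertex 0.0 0.0 19.0
      vertex 29.0 0.0 19.0
      vertex 29.0 5.0 19.0
    endloop
  endfacet
  facet normal 0.0000 0.0000 1.0000
    outer loop
      vertex 0.0 0.0 19.0
      vertex 29.0 5.0 19.0
      vertex 6.0 5.0 19.0
    endloop
  endfacet
  facet normal 0.0000 0.0000 1.0000
    outer loop
      vertex 0.0 0.0 19.0
      vertex 6.0 5.0 19.0
      vertex 6.0 23.0 19.0
    endloop
  endfacet
  facet normal 0.0000 0.0000 1.0000
    outer loop
      vertex 0.0 0.0 19.0
      vertex 6.0 23.0 19.0
      vertex 0.0 23.0 19.0
    endloop
  endfacet
  facet normal 0.0000 -1.0000 0.0000
    outer loop
      vertex 0.0 0.0 0.0
      vertex 29.0 0.0 0.0
      vertex 29.0 0.0 19.0
    endloop
  endfacet
  facet normal 0.0000 -1.0000 0.0000
    outer loop
      vertex 0.0 0.0 0.0
      vertex 29.0 0.0 19.0
      vertex 0.0 0.0 19.0
    endloop
  endfacet
  facet normal 1.0000 0.0000 0.0000
    outer loop
      vertex 29.0 0.0 0.0
      vertex 29.0 5.0 0.0
      vertex 29.0 5.0 19.0
    endloop
  endfacet
  facet normal 1.0000 0.0000 0.0000
    outer loop
      vertex 29.0 0.0 0.0
      vertex 29.0 5.0 19.0
      vertex 29.0 0.0 19.0
    endloop
  endfacet
  facet normal 0.0000 1.0000 0.0000
    outer loop
      vertex 29.0 5.0 0.0
      vertex 6.0 5.0 0.0
      vertex 6.0 5.0 19.0
    endloop
  endfacet
  facet normal 0.0000 1.0000 0.0000
    outer loop
      vertex 29.0 5.0 0.0
      vertex 6.0 5.0 19.0
      vertex 29.0 5.0 19.0
    endloop
  endfacet
  facet normal 1.0000 0.0000 0.0000
    outer loop
      vertex 6.0 5.0 0.0
      vertex 6.0 23.0 0.0
      vertex 6.0 23.0 19.0
    endloop
  endfacet
  facet normal 1.0000 0.0000 0.0000
    outer loop
      vertex 6.0 5.0 0.0
      vertex 6.0 23.0 19.0
      vertex 6.0 5.0 19.0
    endloop
  endfacet
  facet normal 0.0000 1.0000 0.0000
    outer loop
      vertex 6.0 23.0 0.0
      vertex 0.0 23.0 0.0
      vertex 0.0 23.0 19.0
    endloop
  endfacet
  facet normal 0.0000 1.0000 0.0000
    outer loop
      vertex 6.0 23.0 0.0
      vertex 0.0 23.0 19.0
      vertex 6.0 23.0 19.0
    endloop
  endfacet
  facet normal -1.0000 0.0000 0.0000
    outer loop
      vertex 0.0 23.0 0.0
      vertex 0.0 0.0 0.0
      vertex 0.0 0.0 19.0
    endloop
  endfacet
  facet normal -1.0000 0.0000 0.0000
    outer loop
      vertex 0.0 23.0 0.0
      vertex 0.0 0.0 19.0
      vertex 0.0 23.0 19.0
    endloop
  endfacet
endsolid part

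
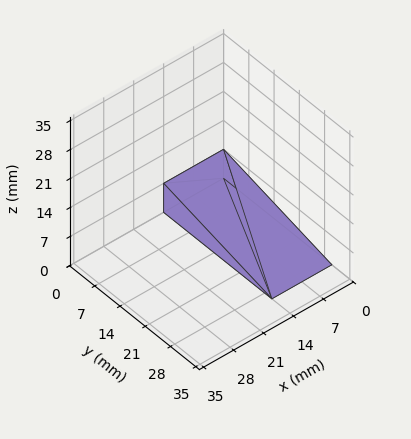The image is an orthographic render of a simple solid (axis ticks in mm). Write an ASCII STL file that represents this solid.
Reading the render: the shape is a wedge (ramp): 14 × 30 mm base, rising to 7 mm along the y=0 edge and sloping linearly to z=0 at y=30 (dimensions read to the nearest mm from the axis ticks). For the STL, each face is triangulated and given an outward normal.

solid part
  facet normal 0.0000 0.0000 -1.0000
    outer loop
      vertex 14.000 30.000 0.000
      vertex 14.000 0.000 0.000
      vertex 0.000 0.000 0.000
    endloop
  endfacet
  facet normal 0.0000 0.0000 -1.0000
    outer loop
      vertex 0.000 30.000 0.000
      vertex 14.000 30.000 0.000
      vertex 0.000 0.000 0.000
    endloop
  endfacet
  facet normal 0.0000 -1.0000 0.0000
    outer loop
      vertex 0.000 0.000 0.000
      vertex 14.000 0.000 0.000
      vertex 14.000 0.000 7.000
    endloop
  endfacet
  facet normal 0.0000 -1.0000 0.0000
    outer loop
      vertex 0.000 0.000 0.000
      vertex 14.000 0.000 7.000
      vertex 0.000 0.000 7.000
    endloop
  endfacet
  facet normal 0.0000 0.2272 0.9738
    outer loop
      vertex 0.000 0.000 7.000
      vertex 14.000 0.000 7.000
      vertex 14.000 30.000 0.000
    endloop
  endfacet
  facet normal 0.0000 0.2272 0.9738
    outer loop
      vertex 0.000 0.000 7.000
      vertex 14.000 30.000 0.000
      vertex 0.000 30.000 0.000
    endloop
  endfacet
  facet normal -1.0000 0.0000 0.0000
    outer loop
      vertex 0.000 0.000 7.000
      vertex 0.000 30.000 0.000
      vertex 0.000 0.000 0.000
    endloop
  endfacet
  facet normal 1.0000 0.0000 0.0000
    outer loop
      vertex 14.000 0.000 0.000
      vertex 14.000 30.000 0.000
      vertex 14.000 0.000 7.000
    endloop
  endfacet
endsolid part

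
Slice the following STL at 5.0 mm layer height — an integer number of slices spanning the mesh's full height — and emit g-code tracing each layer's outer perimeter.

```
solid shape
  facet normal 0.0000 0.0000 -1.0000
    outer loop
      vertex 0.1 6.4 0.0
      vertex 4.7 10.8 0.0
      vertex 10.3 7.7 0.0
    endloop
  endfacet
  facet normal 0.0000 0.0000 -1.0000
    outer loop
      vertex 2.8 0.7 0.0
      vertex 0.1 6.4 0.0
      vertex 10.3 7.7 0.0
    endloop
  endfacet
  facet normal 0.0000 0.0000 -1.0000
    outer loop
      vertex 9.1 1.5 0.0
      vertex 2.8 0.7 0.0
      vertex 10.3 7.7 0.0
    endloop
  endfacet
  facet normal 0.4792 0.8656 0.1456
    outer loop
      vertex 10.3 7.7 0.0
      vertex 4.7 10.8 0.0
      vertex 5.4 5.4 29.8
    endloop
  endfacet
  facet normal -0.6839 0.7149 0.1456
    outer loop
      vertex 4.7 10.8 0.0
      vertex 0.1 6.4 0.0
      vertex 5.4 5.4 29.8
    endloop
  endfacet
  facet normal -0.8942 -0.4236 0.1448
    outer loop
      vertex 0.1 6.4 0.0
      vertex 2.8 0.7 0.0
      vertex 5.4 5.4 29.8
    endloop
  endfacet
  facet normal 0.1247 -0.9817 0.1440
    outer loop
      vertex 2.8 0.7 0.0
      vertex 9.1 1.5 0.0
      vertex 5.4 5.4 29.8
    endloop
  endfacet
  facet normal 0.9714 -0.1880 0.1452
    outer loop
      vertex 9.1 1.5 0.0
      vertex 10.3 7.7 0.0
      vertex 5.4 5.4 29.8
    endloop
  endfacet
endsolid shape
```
; perimeter-only toolpath
G21 ; units = mm
G90 ; absolute positioning
G28 ; home
; layer 1
G0 Z5.0
G0 X9.5 Y7.3
G1 X4.8 Y9.9
G1 X1.0 Y6.2
G1 X3.2 Y1.5
G1 X8.5 Y2.1
G1 X9.5 Y7.3
; layer 2
G0 Z9.9
G0 X8.7 Y6.9
G1 X4.9 Y9.0
G1 X1.9 Y6.1
G1 X3.7 Y2.3
G1 X7.9 Y2.8
G1 X8.7 Y6.9
; layer 3
G0 Z14.9
G0 X7.9 Y6.6
G1 X5.1 Y8.1
G1 X2.8 Y5.9
G1 X4.1 Y3.1
G1 X7.2 Y3.5
G1 X7.9 Y6.6
; layer 4
G0 Z19.9
G0 X7.0 Y6.2
G1 X5.2 Y7.2
G1 X3.6 Y5.7
G1 X4.5 Y3.8
G1 X6.6 Y4.1
G1 X7.0 Y6.2
; layer 5
G0 Z24.8
G0 X6.2 Y5.8
G1 X5.3 Y6.3
G1 X4.5 Y5.6
G1 X5.0 Y4.6
G1 X6.0 Y4.8
G1 X6.2 Y5.8
M2 ; end

The solid is a regular 5-sided pyramid, base circumscribed radius ≈ 5.4 mm, apex at z ≈ 29.8 mm. Slicing at Δz = 5.0 mm — 6 equal slices spanning the solid's height, so layer i sits at z = i·h/6 — gives 5 non-empty perimeters. Each is a 5-segment closed polygon; G0 lifts to the layer z and rapids to the start vertex, then G1 traces the edges. The cross-section shrinks linearly with z (the slice at the apex is degenerate and omitted).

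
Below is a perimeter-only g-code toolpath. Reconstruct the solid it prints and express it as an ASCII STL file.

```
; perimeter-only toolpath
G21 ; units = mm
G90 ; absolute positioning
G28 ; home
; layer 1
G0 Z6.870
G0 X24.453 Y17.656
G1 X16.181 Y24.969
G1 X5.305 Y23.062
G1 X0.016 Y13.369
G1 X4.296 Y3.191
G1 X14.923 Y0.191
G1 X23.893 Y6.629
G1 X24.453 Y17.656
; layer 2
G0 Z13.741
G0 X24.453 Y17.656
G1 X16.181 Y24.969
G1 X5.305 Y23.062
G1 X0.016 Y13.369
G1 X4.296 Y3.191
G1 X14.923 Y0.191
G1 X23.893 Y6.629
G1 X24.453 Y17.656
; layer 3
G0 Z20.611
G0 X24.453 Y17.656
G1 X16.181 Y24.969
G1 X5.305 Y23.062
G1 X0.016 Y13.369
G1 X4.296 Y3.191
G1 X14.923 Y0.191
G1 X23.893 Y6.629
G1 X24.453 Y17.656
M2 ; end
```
solid part
  facet normal 0.0000 0.0000 -1.0000
    outer loop
      vertex 5.305 23.062 0.000
      vertex 16.181 24.969 0.000
      vertex 24.453 17.656 0.000
    endloop
  endfacet
  facet normal 0.0000 0.0000 -1.0000
    outer loop
      vertex 0.016 13.369 0.000
      vertex 5.305 23.062 0.000
      vertex 24.453 17.656 0.000
    endloop
  endfacet
  facet normal 0.0000 0.0000 -1.0000
    outer loop
      vertex 4.296 3.191 0.000
      vertex 0.016 13.369 0.000
      vertex 24.453 17.656 0.000
    endloop
  endfacet
  facet normal 0.0000 0.0000 -1.0000
    outer loop
      vertex 14.923 0.191 0.000
      vertex 4.296 3.191 0.000
      vertex 24.453 17.656 0.000
    endloop
  endfacet
  facet normal 0.0000 0.0000 -1.0000
    outer loop
      vertex 23.893 6.629 0.000
      vertex 14.923 0.191 0.000
      vertex 24.453 17.656 0.000
    endloop
  endfacet
  facet normal 0.0000 0.0000 1.0000
    outer loop
      vertex 24.453 17.656 20.611
      vertex 16.181 24.969 20.611
      vertex 5.305 23.062 20.611
    endloop
  endfacet
  facet normal 0.0000 0.0000 1.0000
    outer loop
      vertex 24.453 17.656 20.611
      vertex 5.305 23.062 20.611
      vertex 0.016 13.369 20.611
    endloop
  endfacet
  facet normal 0.0000 0.0000 1.0000
    outer loop
      vertex 24.453 17.656 20.611
      vertex 0.016 13.369 20.611
      vertex 4.296 3.191 20.611
    endloop
  endfacet
  facet normal 0.0000 0.0000 1.0000
    outer loop
      vertex 24.453 17.656 20.611
      vertex 4.296 3.191 20.611
      vertex 14.923 0.191 20.611
    endloop
  endfacet
  facet normal 0.0000 0.0000 1.0000
    outer loop
      vertex 24.453 17.656 20.611
      vertex 14.923 0.191 20.611
      vertex 23.893 6.629 20.611
    endloop
  endfacet
  facet normal 0.6623 0.7492 0.0000
    outer loop
      vertex 24.453 17.656 0.000
      vertex 16.181 24.969 0.000
      vertex 16.181 24.969 20.611
    endloop
  endfacet
  facet normal 0.6623 0.7492 0.0000
    outer loop
      vertex 24.453 17.656 0.000
      vertex 16.181 24.969 20.611
      vertex 24.453 17.656 20.611
    endloop
  endfacet
  facet normal -0.1727 0.9850 0.0000
    outer loop
      vertex 16.181 24.969 0.000
      vertex 5.305 23.062 0.000
      vertex 5.305 23.062 20.611
    endloop
  endfacet
  facet normal -0.1727 0.9850 0.0000
    outer loop
      vertex 16.181 24.969 0.000
      vertex 5.305 23.062 20.611
      vertex 16.181 24.969 20.611
    endloop
  endfacet
  facet normal -0.8778 0.4790 0.0000
    outer loop
      vertex 5.305 23.062 0.000
      vertex 0.016 13.369 0.000
      vertex 0.016 13.369 20.611
    endloop
  endfacet
  facet normal -0.8778 0.4790 0.0000
    outer loop
      vertex 5.305 23.062 0.000
      vertex 0.016 13.369 20.611
      vertex 5.305 23.062 20.611
    endloop
  endfacet
  facet normal -0.9218 -0.3876 0.0000
    outer loop
      vertex 0.016 13.369 0.000
      vertex 4.296 3.191 0.000
      vertex 4.296 3.191 20.611
    endloop
  endfacet
  facet normal -0.9218 -0.3876 0.0000
    outer loop
      vertex 0.016 13.369 0.000
      vertex 4.296 3.191 20.611
      vertex 0.016 13.369 20.611
    endloop
  endfacet
  facet normal -0.2717 -0.9624 0.0000
    outer loop
      vertex 4.296 3.191 0.000
      vertex 14.923 0.191 0.000
      vertex 14.923 0.191 20.611
    endloop
  endfacet
  facet normal -0.2717 -0.9624 0.0000
    outer loop
      vertex 4.296 3.191 0.000
      vertex 14.923 0.191 20.611
      vertex 4.296 3.191 20.611
    endloop
  endfacet
  facet normal 0.5831 -0.8124 0.0000
    outer loop
      vertex 14.923 0.191 0.000
      vertex 23.893 6.629 0.000
      vertex 23.893 6.629 20.611
    endloop
  endfacet
  facet normal 0.5831 -0.8124 0.0000
    outer loop
      vertex 14.923 0.191 0.000
      vertex 23.893 6.629 20.611
      vertex 14.923 0.191 20.611
    endloop
  endfacet
  facet normal 0.9987 -0.0507 0.0000
    outer loop
      vertex 23.893 6.629 0.000
      vertex 24.453 17.656 0.000
      vertex 24.453 17.656 20.611
    endloop
  endfacet
  facet normal 0.9987 -0.0507 0.0000
    outer loop
      vertex 23.893 6.629 0.000
      vertex 24.453 17.656 20.611
      vertex 23.893 6.629 20.611
    endloop
  endfacet
endsolid part

The G0 Z moves step by Δz≈6.870 mm. Every layer's G1 loop is the same polygon, so the solid is a straight extrusion of it from z=0 to z≈20.6. Closing with flat bottom and top caps and triangulating gives 24 facets — a regular 7-sided prism (a cylinder approximated with 7 flat sides), circumscribed radius ≈ 12.7 mm, height ≈ 20.6 mm.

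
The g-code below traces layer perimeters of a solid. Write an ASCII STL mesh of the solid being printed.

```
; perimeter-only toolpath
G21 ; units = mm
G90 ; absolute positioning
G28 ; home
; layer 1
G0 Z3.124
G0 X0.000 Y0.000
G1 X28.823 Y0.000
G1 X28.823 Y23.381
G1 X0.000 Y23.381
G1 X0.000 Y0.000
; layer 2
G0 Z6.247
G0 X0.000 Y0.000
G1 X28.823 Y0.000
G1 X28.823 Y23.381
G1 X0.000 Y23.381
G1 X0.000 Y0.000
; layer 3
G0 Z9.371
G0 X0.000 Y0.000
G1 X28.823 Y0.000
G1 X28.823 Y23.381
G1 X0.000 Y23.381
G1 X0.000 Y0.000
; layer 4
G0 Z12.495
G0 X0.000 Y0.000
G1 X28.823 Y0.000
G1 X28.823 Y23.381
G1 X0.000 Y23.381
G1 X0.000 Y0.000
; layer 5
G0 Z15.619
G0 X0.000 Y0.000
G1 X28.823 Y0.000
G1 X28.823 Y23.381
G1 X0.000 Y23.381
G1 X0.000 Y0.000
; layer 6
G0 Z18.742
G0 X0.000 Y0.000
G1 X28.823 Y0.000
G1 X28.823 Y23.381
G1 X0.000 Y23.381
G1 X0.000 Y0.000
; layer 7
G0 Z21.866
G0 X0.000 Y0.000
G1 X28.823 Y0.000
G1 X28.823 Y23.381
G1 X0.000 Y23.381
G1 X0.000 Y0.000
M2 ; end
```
solid part
  facet normal 0.0000 0.0000 -1.0000
    outer loop
      vertex 28.823 23.381 0.000
      vertex 28.823 0.000 0.000
      vertex 0.000 0.000 0.000
    endloop
  endfacet
  facet normal 0.0000 0.0000 -1.0000
    outer loop
      vertex 0.000 23.381 0.000
      vertex 28.823 23.381 0.000
      vertex 0.000 0.000 0.000
    endloop
  endfacet
  facet normal 0.0000 0.0000 1.0000
    outer loop
      vertex 0.000 0.000 21.866
      vertex 28.823 0.000 21.866
      vertex 28.823 23.381 21.866
    endloop
  endfacet
  facet normal 0.0000 0.0000 1.0000
    outer loop
      vertex 0.000 0.000 21.866
      vertex 28.823 23.381 21.866
      vertex 0.000 23.381 21.866
    endloop
  endfacet
  facet normal 0.0000 -1.0000 0.0000
    outer loop
      vertex 0.000 0.000 0.000
      vertex 28.823 0.000 0.000
      vertex 28.823 0.000 21.866
    endloop
  endfacet
  facet normal 0.0000 -1.0000 0.0000
    outer loop
      vertex 0.000 0.000 0.000
      vertex 28.823 0.000 21.866
      vertex 0.000 0.000 21.866
    endloop
  endfacet
  facet normal 0.0000 1.0000 0.0000
    outer loop
      vertex 28.823 23.381 21.866
      vertex 28.823 23.381 0.000
      vertex 0.000 23.381 0.000
    endloop
  endfacet
  facet normal 0.0000 1.0000 0.0000
    outer loop
      vertex 0.000 23.381 21.866
      vertex 28.823 23.381 21.866
      vertex 0.000 23.381 0.000
    endloop
  endfacet
  facet normal -1.0000 0.0000 0.0000
    outer loop
      vertex 0.000 23.381 21.866
      vertex 0.000 23.381 0.000
      vertex 0.000 0.000 0.000
    endloop
  endfacet
  facet normal -1.0000 0.0000 0.0000
    outer loop
      vertex 0.000 0.000 21.866
      vertex 0.000 23.381 21.866
      vertex 0.000 0.000 0.000
    endloop
  endfacet
  facet normal 1.0000 0.0000 0.0000
    outer loop
      vertex 28.823 0.000 0.000
      vertex 28.823 23.381 0.000
      vertex 28.823 23.381 21.866
    endloop
  endfacet
  facet normal 1.0000 0.0000 0.0000
    outer loop
      vertex 28.823 0.000 0.000
      vertex 28.823 23.381 21.866
      vertex 28.823 0.000 21.866
    endloop
  endfacet
endsolid part

The G0 Z moves step by Δz≈3.124 mm. Every layer's G1 loop is the same polygon, so the solid is a straight extrusion of it from z=0 to z≈21.9. Closing with flat bottom and top caps and triangulating gives 12 facets — a rectangular box, roughly 28.8 × 23.4 mm footprint and 21.9 mm tall.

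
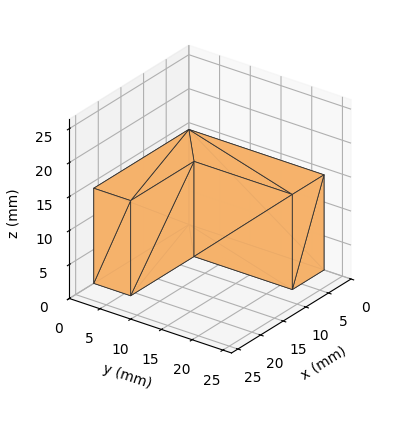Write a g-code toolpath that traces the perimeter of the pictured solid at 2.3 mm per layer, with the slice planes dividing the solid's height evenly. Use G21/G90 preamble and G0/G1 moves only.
Reading the render: the shape is an L-shaped prism: outer 21 × 22 mm, arm thicknesses ≈ 6 mm (horizontal) and 7 mm (vertical), extruded 14 mm in z (dimensions read to the nearest mm from the axis ticks). For the g-code, the solid's height is divided into equal slices at the stated Δz and each level perimeter traced with G1 moves after a G0 lift.

; perimeter-only toolpath
G21 ; units = mm
G90 ; absolute positioning
G28 ; home
; layer 1
G0 Z2.3
G0 X0.0 Y0.0
G1 X21.0 Y0.0
G1 X21.0 Y6.0
G1 X7.0 Y6.0
G1 X7.0 Y22.0
G1 X0.0 Y22.0
G1 X0.0 Y0.0
; layer 2
G0 Z4.7
G0 X0.0 Y0.0
G1 X21.0 Y0.0
G1 X21.0 Y6.0
G1 X7.0 Y6.0
G1 X7.0 Y22.0
G1 X0.0 Y22.0
G1 X0.0 Y0.0
; layer 3
G0 Z7.0
G0 X0.0 Y0.0
G1 X21.0 Y0.0
G1 X21.0 Y6.0
G1 X7.0 Y6.0
G1 X7.0 Y22.0
G1 X0.0 Y22.0
G1 X0.0 Y0.0
; layer 4
G0 Z9.3
G0 X0.0 Y0.0
G1 X21.0 Y0.0
G1 X21.0 Y6.0
G1 X7.0 Y6.0
G1 X7.0 Y22.0
G1 X0.0 Y22.0
G1 X0.0 Y0.0
; layer 5
G0 Z11.7
G0 X0.0 Y0.0
G1 X21.0 Y0.0
G1 X21.0 Y6.0
G1 X7.0 Y6.0
G1 X7.0 Y22.0
G1 X0.0 Y22.0
G1 X0.0 Y0.0
; layer 6
G0 Z14.0
G0 X0.0 Y0.0
G1 X21.0 Y0.0
G1 X21.0 Y6.0
G1 X7.0 Y6.0
G1 X7.0 Y22.0
G1 X0.0 Y22.0
G1 X0.0 Y0.0
M2 ; end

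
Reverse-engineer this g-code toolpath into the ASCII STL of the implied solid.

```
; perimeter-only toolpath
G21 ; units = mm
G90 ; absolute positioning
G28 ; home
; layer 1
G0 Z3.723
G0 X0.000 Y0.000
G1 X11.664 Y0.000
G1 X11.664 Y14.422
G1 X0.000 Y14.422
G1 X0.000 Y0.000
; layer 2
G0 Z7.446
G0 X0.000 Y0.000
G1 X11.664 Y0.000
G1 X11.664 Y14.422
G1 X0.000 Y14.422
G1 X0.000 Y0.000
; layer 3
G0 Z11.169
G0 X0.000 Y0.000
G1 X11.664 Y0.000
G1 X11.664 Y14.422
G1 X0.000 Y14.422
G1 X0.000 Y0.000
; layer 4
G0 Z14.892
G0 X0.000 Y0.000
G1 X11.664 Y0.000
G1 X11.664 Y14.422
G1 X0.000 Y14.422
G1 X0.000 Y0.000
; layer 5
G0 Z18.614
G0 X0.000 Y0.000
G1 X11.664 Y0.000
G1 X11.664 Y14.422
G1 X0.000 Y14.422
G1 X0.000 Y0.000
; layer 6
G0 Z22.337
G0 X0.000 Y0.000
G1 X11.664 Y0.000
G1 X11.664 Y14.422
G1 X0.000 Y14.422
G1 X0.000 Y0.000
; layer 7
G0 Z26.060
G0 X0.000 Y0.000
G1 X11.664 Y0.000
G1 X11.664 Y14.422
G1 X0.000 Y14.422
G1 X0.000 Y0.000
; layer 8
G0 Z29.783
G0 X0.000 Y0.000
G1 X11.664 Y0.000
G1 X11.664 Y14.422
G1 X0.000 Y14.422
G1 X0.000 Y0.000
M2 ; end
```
solid part
  facet normal 0.0000 0.0000 -1.0000
    outer loop
      vertex 11.664 14.422 0.000
      vertex 11.664 0.000 0.000
      vertex 0.000 0.000 0.000
    endloop
  endfacet
  facet normal 0.0000 0.0000 -1.0000
    outer loop
      vertex 0.000 14.422 0.000
      vertex 11.664 14.422 0.000
      vertex 0.000 0.000 0.000
    endloop
  endfacet
  facet normal 0.0000 0.0000 1.0000
    outer loop
      vertex 0.000 0.000 29.783
      vertex 11.664 0.000 29.783
      vertex 11.664 14.422 29.783
    endloop
  endfacet
  facet normal 0.0000 0.0000 1.0000
    outer loop
      vertex 0.000 0.000 29.783
      vertex 11.664 14.422 29.783
      vertex 0.000 14.422 29.783
    endloop
  endfacet
  facet normal 0.0000 -1.0000 0.0000
    outer loop
      vertex 0.000 0.000 0.000
      vertex 11.664 0.000 0.000
      vertex 11.664 0.000 29.783
    endloop
  endfacet
  facet normal 0.0000 -1.0000 0.0000
    outer loop
      vertex 0.000 0.000 0.000
      vertex 11.664 0.000 29.783
      vertex 0.000 0.000 29.783
    endloop
  endfacet
  facet normal 0.0000 1.0000 0.0000
    outer loop
      vertex 11.664 14.422 29.783
      vertex 11.664 14.422 0.000
      vertex 0.000 14.422 0.000
    endloop
  endfacet
  facet normal 0.0000 1.0000 0.0000
    outer loop
      vertex 0.000 14.422 29.783
      vertex 11.664 14.422 29.783
      vertex 0.000 14.422 0.000
    endloop
  endfacet
  facet normal -1.0000 0.0000 0.0000
    outer loop
      vertex 0.000 14.422 29.783
      vertex 0.000 14.422 0.000
      vertex 0.000 0.000 0.000
    endloop
  endfacet
  facet normal -1.0000 0.0000 0.0000
    outer loop
      vertex 0.000 0.000 29.783
      vertex 0.000 14.422 29.783
      vertex 0.000 0.000 0.000
    endloop
  endfacet
  facet normal 1.0000 0.0000 0.0000
    outer loop
      vertex 11.664 0.000 0.000
      vertex 11.664 14.422 0.000
      vertex 11.664 14.422 29.783
    endloop
  endfacet
  facet normal 1.0000 0.0000 0.0000
    outer loop
      vertex 11.664 0.000 0.000
      vertex 11.664 14.422 29.783
      vertex 11.664 0.000 29.783
    endloop
  endfacet
endsolid part

The G0 Z moves step by Δz≈3.723 mm. Every layer's G1 loop is the same polygon, so the solid is a straight extrusion of it from z=0 to z≈29.8. Closing with flat bottom and top caps and triangulating gives 12 facets — a rectangular box, roughly 11.7 × 14.4 mm footprint and 29.8 mm tall.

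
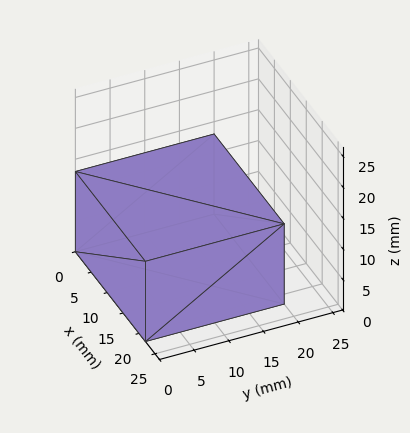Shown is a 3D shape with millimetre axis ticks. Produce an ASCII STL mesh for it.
Reading the render: the shape is a rectangular box, roughly 22 × 20 mm footprint and 13 mm tall (dimensions read to the nearest mm from the axis ticks). For the STL, each face is triangulated and given an outward normal.

solid part
  facet normal 0.0000 0.0000 -1.0000
    outer loop
      vertex 22.000 20.000 0.000
      vertex 22.000 0.000 0.000
      vertex 0.000 0.000 0.000
    endloop
  endfacet
  facet normal 0.0000 0.0000 -1.0000
    outer loop
      vertex 0.000 20.000 0.000
      vertex 22.000 20.000 0.000
      vertex 0.000 0.000 0.000
    endloop
  endfacet
  facet normal 0.0000 0.0000 1.0000
    outer loop
      vertex 0.000 0.000 13.000
      vertex 22.000 0.000 13.000
      vertex 22.000 20.000 13.000
    endloop
  endfacet
  facet normal 0.0000 0.0000 1.0000
    outer loop
      vertex 0.000 0.000 13.000
      vertex 22.000 20.000 13.000
      vertex 0.000 20.000 13.000
    endloop
  endfacet
  facet normal 0.0000 -1.0000 0.0000
    outer loop
      vertex 0.000 0.000 0.000
      vertex 22.000 0.000 0.000
      vertex 22.000 0.000 13.000
    endloop
  endfacet
  facet normal 0.0000 -1.0000 0.0000
    outer loop
      vertex 0.000 0.000 0.000
      vertex 22.000 0.000 13.000
      vertex 0.000 0.000 13.000
    endloop
  endfacet
  facet normal 0.0000 1.0000 0.0000
    outer loop
      vertex 22.000 20.000 13.000
      vertex 22.000 20.000 0.000
      vertex 0.000 20.000 0.000
    endloop
  endfacet
  facet normal 0.0000 1.0000 0.0000
    outer loop
      vertex 0.000 20.000 13.000
      vertex 22.000 20.000 13.000
      vertex 0.000 20.000 0.000
    endloop
  endfacet
  facet normal -1.0000 0.0000 0.0000
    outer loop
      vertex 0.000 20.000 13.000
      vertex 0.000 20.000 0.000
      vertex 0.000 0.000 0.000
    endloop
  endfacet
  facet normal -1.0000 0.0000 0.0000
    outer loop
      vertex 0.000 0.000 13.000
      vertex 0.000 20.000 13.000
      vertex 0.000 0.000 0.000
    endloop
  endfacet
  facet normal 1.0000 0.0000 0.0000
    outer loop
      vertex 22.000 0.000 0.000
      vertex 22.000 20.000 0.000
      vertex 22.000 20.000 13.000
    endloop
  endfacet
  facet normal 1.0000 0.0000 0.0000
    outer loop
      vertex 22.000 0.000 0.000
      vertex 22.000 20.000 13.000
      vertex 22.000 0.000 13.000
    endloop
  endfacet
endsolid part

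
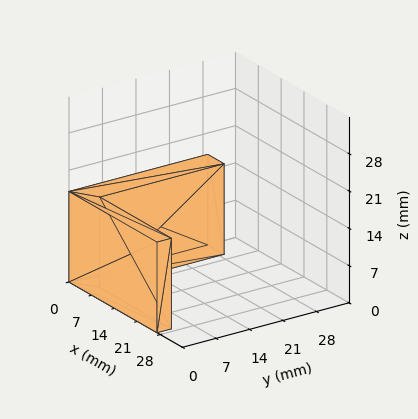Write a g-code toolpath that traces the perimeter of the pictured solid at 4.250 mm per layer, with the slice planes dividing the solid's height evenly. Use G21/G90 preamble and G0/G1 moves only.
Reading the render: the shape is an L-shaped prism: outer 27 × 29 mm, arm thicknesses ≈ 3 mm (horizontal) and 5 mm (vertical), extruded 17 mm in z (dimensions read to the nearest mm from the axis ticks). For the g-code, the solid's height is divided into equal slices at the stated Δz and each level perimeter traced with G1 moves after a G0 lift.

; perimeter-only toolpath
G21 ; units = mm
G90 ; absolute positioning
G28 ; home
; layer 1
G0 Z4.250
G0 X0.000 Y0.000
G1 X27.000 Y0.000
G1 X27.000 Y3.000
G1 X5.000 Y3.000
G1 X5.000 Y29.000
G1 X0.000 Y29.000
G1 X0.000 Y0.000
; layer 2
G0 Z8.500
G0 X0.000 Y0.000
G1 X27.000 Y0.000
G1 X27.000 Y3.000
G1 X5.000 Y3.000
G1 X5.000 Y29.000
G1 X0.000 Y29.000
G1 X0.000 Y0.000
; layer 3
G0 Z12.750
G0 X0.000 Y0.000
G1 X27.000 Y0.000
G1 X27.000 Y3.000
G1 X5.000 Y3.000
G1 X5.000 Y29.000
G1 X0.000 Y29.000
G1 X0.000 Y0.000
; layer 4
G0 Z17.000
G0 X0.000 Y0.000
G1 X27.000 Y0.000
G1 X27.000 Y3.000
G1 X5.000 Y3.000
G1 X5.000 Y29.000
G1 X0.000 Y29.000
G1 X0.000 Y0.000
M2 ; end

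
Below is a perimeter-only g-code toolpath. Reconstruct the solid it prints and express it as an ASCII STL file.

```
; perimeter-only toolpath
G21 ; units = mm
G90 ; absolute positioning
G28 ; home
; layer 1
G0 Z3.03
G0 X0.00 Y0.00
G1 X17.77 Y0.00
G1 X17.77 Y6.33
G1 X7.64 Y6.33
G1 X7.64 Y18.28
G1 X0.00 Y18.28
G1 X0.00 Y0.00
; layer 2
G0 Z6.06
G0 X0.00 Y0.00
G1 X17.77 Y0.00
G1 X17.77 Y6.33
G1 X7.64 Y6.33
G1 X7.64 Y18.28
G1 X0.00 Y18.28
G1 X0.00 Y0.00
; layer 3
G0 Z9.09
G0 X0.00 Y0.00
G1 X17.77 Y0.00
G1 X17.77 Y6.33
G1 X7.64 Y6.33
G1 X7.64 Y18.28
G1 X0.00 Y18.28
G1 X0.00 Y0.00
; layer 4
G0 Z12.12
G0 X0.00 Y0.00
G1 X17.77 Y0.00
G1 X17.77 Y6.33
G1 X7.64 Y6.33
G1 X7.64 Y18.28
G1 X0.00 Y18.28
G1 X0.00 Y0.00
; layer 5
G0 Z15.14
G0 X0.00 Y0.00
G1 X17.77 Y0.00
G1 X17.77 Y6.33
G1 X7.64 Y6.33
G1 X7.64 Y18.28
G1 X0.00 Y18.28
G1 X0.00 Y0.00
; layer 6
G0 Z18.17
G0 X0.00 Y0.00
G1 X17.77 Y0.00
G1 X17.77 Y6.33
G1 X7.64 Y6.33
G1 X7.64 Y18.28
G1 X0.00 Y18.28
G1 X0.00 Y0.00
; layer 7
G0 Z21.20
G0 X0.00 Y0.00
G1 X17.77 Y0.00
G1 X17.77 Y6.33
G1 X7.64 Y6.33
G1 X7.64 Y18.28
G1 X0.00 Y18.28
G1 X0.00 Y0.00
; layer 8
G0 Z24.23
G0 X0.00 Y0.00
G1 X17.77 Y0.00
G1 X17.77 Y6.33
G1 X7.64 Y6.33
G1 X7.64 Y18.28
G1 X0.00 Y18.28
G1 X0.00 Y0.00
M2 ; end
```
solid part
  facet normal 0.0000 0.0000 -1.0000
    outer loop
      vertex 17.77 6.33 0.00
      vertex 17.77 0.00 0.00
      vertex 0.00 0.00 0.00
    endloop
  endfacet
  facet normal 0.0000 0.0000 -1.0000
    outer loop
      vertex 7.64 6.33 0.00
      vertex 17.77 6.33 0.00
      vertex 0.00 0.00 0.00
    endloop
  endfacet
  facet normal 0.0000 0.0000 -1.0000
    outer loop
      vertex 7.64 18.28 0.00
      vertex 7.64 6.33 0.00
      vertex 0.00 0.00 0.00
    endloop
  endfacet
  facet normal 0.0000 0.0000 -1.0000
    outer loop
      vertex 0.00 18.28 0.00
      vertex 7.64 18.28 0.00
      vertex 0.00 0.00 0.00
    endloop
  endfacet
  facet normal 0.0000 0.0000 1.0000
    outer loop
      vertex 0.00 0.00 24.23
      vertex 17.77 0.00 24.23
      vertex 17.77 6.33 24.23
    endloop
  endfacet
  facet normal 0.0000 0.0000 1.0000
    outer loop
      vertex 0.00 0.00 24.23
      vertex 17.77 6.33 24.23
      vertex 7.64 6.33 24.23
    endloop
  endfacet
  facet normal 0.0000 0.0000 1.0000
    outer loop
      vertex 0.00 0.00 24.23
      vertex 7.64 6.33 24.23
      vertex 7.64 18.28 24.23
    endloop
  endfacet
  facet normal 0.0000 0.0000 1.0000
    outer loop
      vertex 0.00 0.00 24.23
      vertex 7.64 18.28 24.23
      vertex 0.00 18.28 24.23
    endloop
  endfacet
  facet normal 0.0000 -1.0000 0.0000
    outer loop
      vertex 0.00 0.00 0.00
      vertex 17.77 0.00 0.00
      vertex 17.77 0.00 24.23
    endloop
  endfacet
  facet normal 0.0000 -1.0000 0.0000
    outer loop
      vertex 0.00 0.00 0.00
      vertex 17.77 0.00 24.23
      vertex 0.00 0.00 24.23
    endloop
  endfacet
  facet normal 1.0000 0.0000 0.0000
    outer loop
      vertex 17.77 0.00 0.00
      vertex 17.77 6.33 0.00
      vertex 17.77 6.33 24.23
    endloop
  endfacet
  facet normal 1.0000 0.0000 0.0000
    outer loop
      vertex 17.77 0.00 0.00
      vertex 17.77 6.33 24.23
      vertex 17.77 0.00 24.23
    endloop
  endfacet
  facet normal 0.0000 1.0000 0.0000
    outer loop
      vertex 17.77 6.33 0.00
      vertex 7.64 6.33 0.00
      vertex 7.64 6.33 24.23
    endloop
  endfacet
  facet normal 0.0000 1.0000 0.0000
    outer loop
      vertex 17.77 6.33 0.00
      vertex 7.64 6.33 24.23
      vertex 17.77 6.33 24.23
    endloop
  endfacet
  facet normal 1.0000 0.0000 0.0000
    outer loop
      vertex 7.64 6.33 0.00
      vertex 7.64 18.28 0.00
      vertex 7.64 18.28 24.23
    endloop
  endfacet
  facet normal 1.0000 0.0000 0.0000
    outer loop
      vertex 7.64 6.33 0.00
      vertex 7.64 18.28 24.23
      vertex 7.64 6.33 24.23
    endloop
  endfacet
  facet normal 0.0000 1.0000 0.0000
    outer loop
      vertex 7.64 18.28 0.00
      vertex 0.00 18.28 0.00
      vertex 0.00 18.28 24.23
    endloop
  endfacet
  facet normal 0.0000 1.0000 0.0000
    outer loop
      vertex 7.64 18.28 0.00
      vertex 0.00 18.28 24.23
      vertex 7.64 18.28 24.23
    endloop
  endfacet
  facet normal -1.0000 0.0000 0.0000
    outer loop
      vertex 0.00 18.28 0.00
      vertex 0.00 0.00 0.00
      vertex 0.00 0.00 24.23
    endloop
  endfacet
  facet normal -1.0000 0.0000 0.0000
    outer loop
      vertex 0.00 18.28 0.00
      vertex 0.00 0.00 24.23
      vertex 0.00 18.28 24.23
    endloop
  endfacet
endsolid part

The G0 Z moves step by Δz≈3.03 mm. Every layer's G1 loop is the same polygon, so the solid is a straight extrusion of it from z=0 to z≈24.2. Closing with flat bottom and top caps and triangulating gives 20 facets — an L-shaped prism: outer 17.8 × 18.3 mm, arm thicknesses ≈ 6.33 mm (horizontal) and 7.64 mm (vertical), extruded 24.2 mm in z.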